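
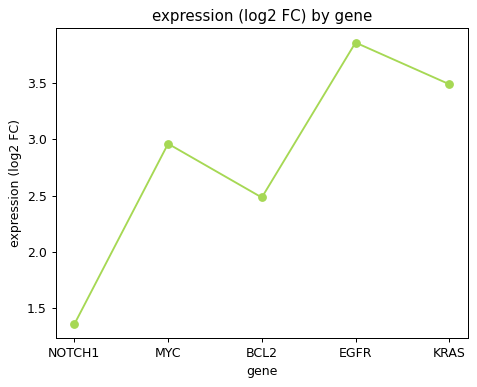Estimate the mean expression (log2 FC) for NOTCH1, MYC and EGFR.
≈ 2.83

(1.5 + 3.0 + 4.0) / 3 ≈ 2.83.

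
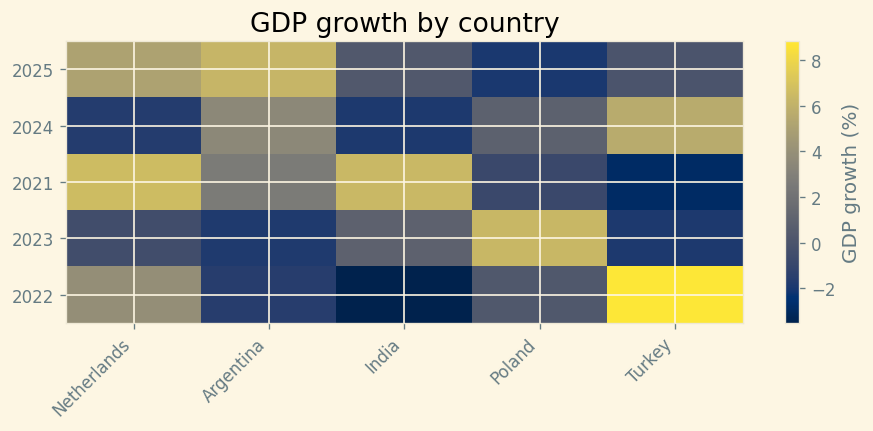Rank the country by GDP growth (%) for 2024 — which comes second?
Top 3 for 2024: Turkey ≈ 6, Argentina ≈ 4, Poland ≈ 0.

Argentina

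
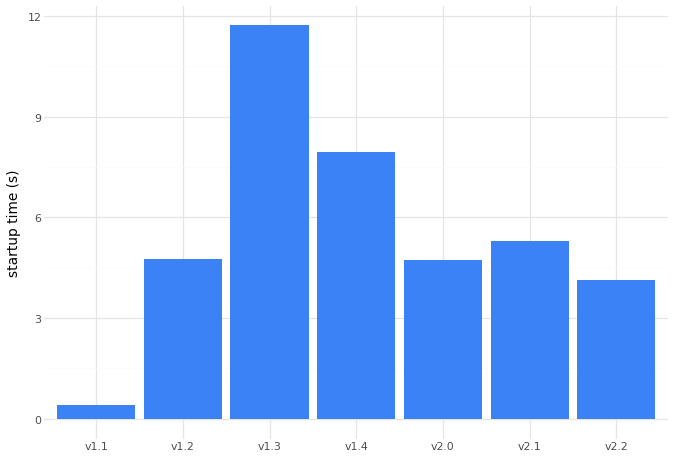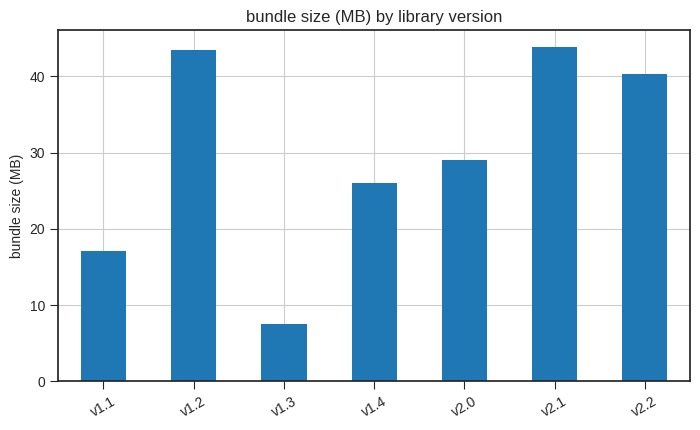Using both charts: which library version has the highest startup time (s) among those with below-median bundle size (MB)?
Chart 2 median bundle size (MB) ≈ 30; below-median library versions: v1.1, v1.3, v1.4. Among those, v1.3 has the highest startup time (s) (≈ 12).

v1.3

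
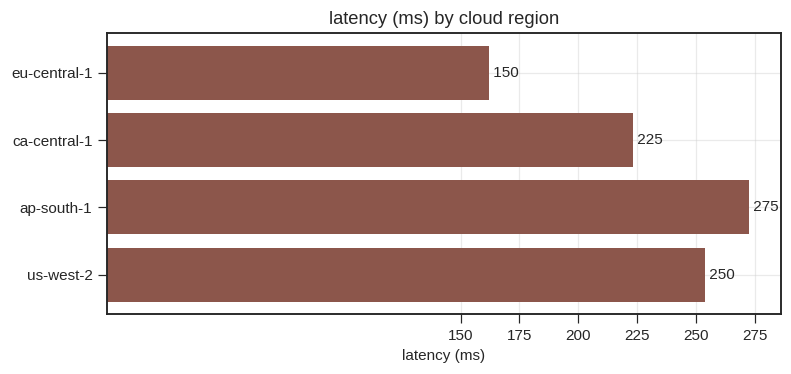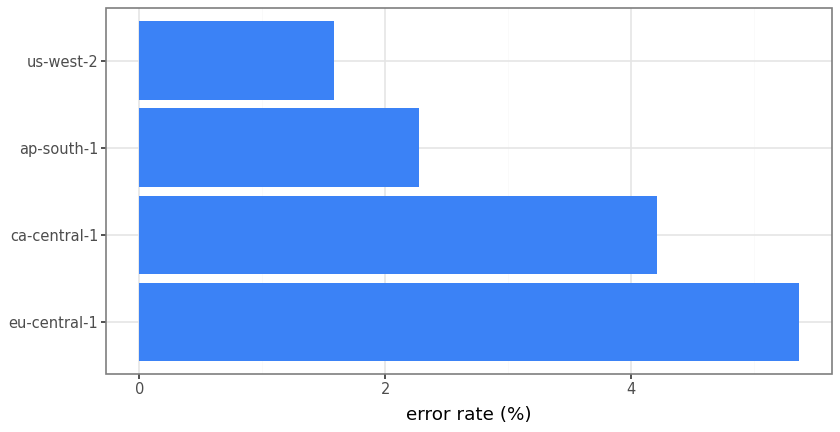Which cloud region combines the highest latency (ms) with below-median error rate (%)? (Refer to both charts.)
Chart 2 median error rate (%) ≈ 3; below-median cloud regions: ap-south-1, us-west-2. Among those, ap-south-1 has the highest latency (ms) (≈ 275).

ap-south-1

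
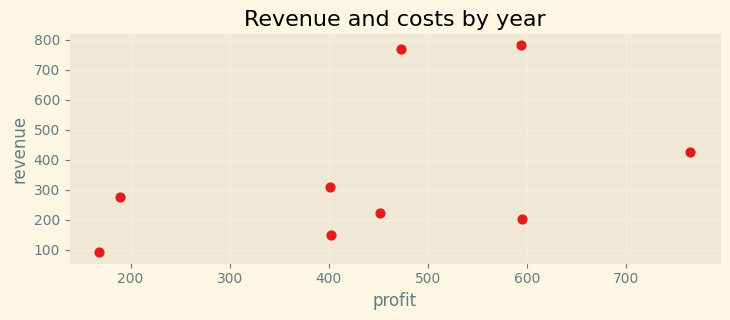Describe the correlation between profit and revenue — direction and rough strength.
positive, moderate

Points are positively correlated; moderate (|r| ≈ 0.5).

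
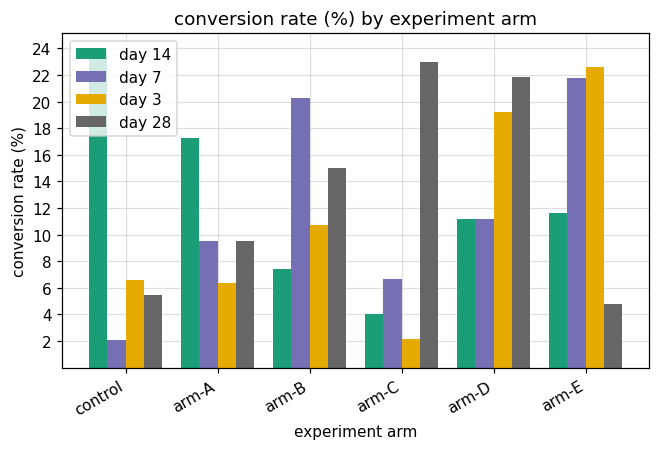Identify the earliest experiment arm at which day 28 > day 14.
arm-B

arm-A: day 28 ≈ 10 vs day 14 ≈ 18 (not yet); arm-B: day 28 ≈ 14 vs day 14 ≈ 8 (first crossover).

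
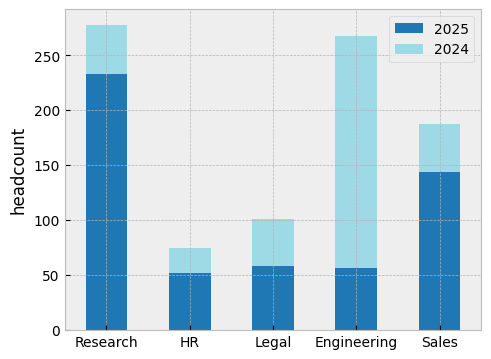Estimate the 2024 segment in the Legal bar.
≈ 50

2024 top ≈ 100, bottom ≈ 50; segment ≈ 50.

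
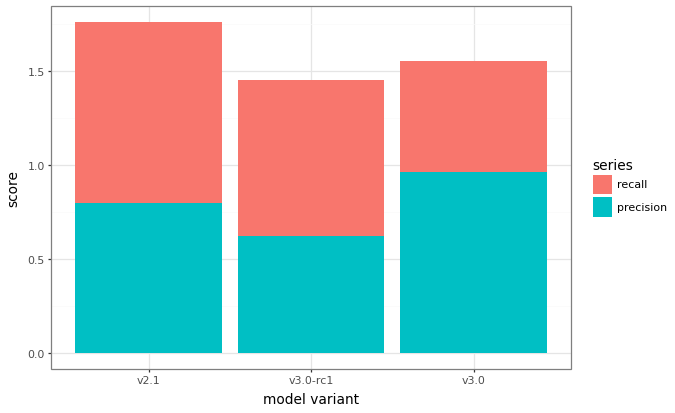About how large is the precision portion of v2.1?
≈ 0.8

precision top ≈ 0.8, bottom ≈ 0.0; segment ≈ 0.8.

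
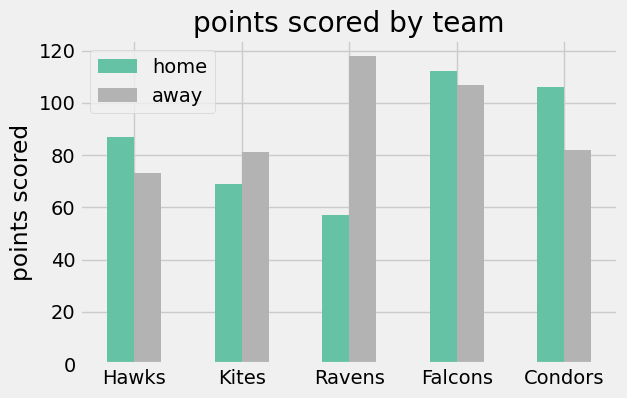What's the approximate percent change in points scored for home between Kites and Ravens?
≈ -14.3%

Kites ≈ 70, Ravens ≈ 60; (60 − 70) / 70 ≈ -14.3%.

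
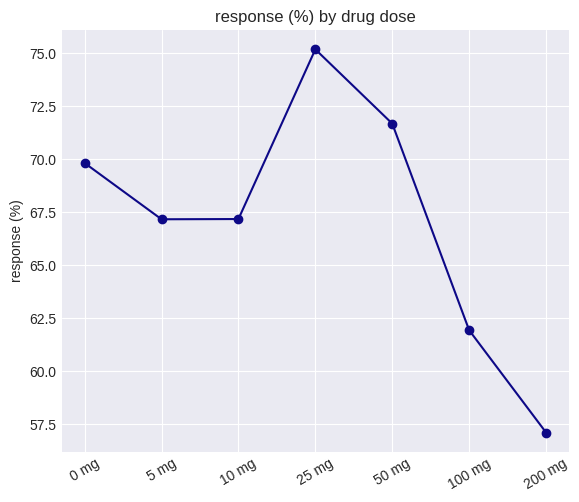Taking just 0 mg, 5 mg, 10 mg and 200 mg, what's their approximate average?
≈ 66

(70 + 68 + 68 + 58) / 4 ≈ 66.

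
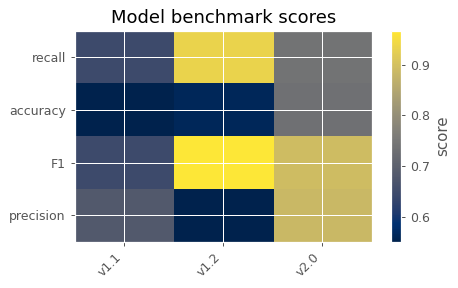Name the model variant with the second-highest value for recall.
v2.0

Top 3 for recall: v1.2 ≈ 0.95, v2.0 ≈ 0.75, v1.1 ≈ 0.65.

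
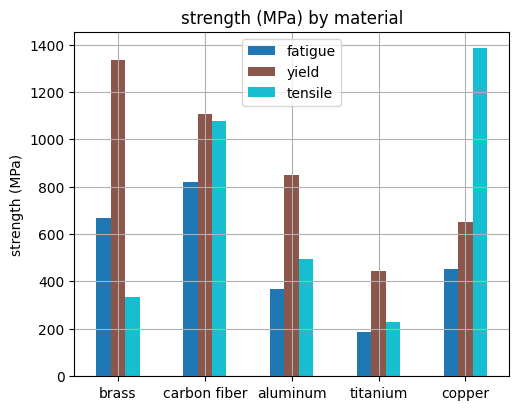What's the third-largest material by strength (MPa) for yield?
aluminum

Top 4 for yield: brass ≈ 1400, carbon fiber ≈ 1200, aluminum ≈ 800, copper ≈ 600.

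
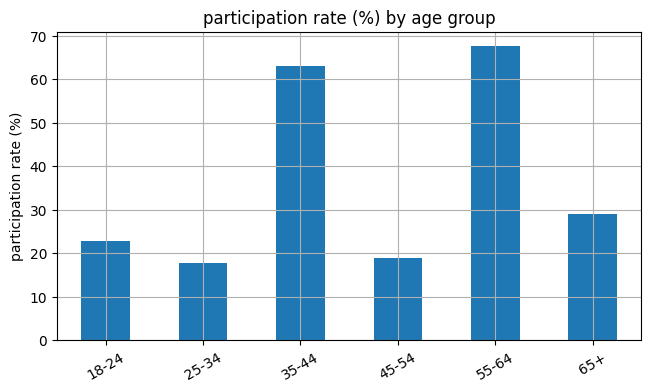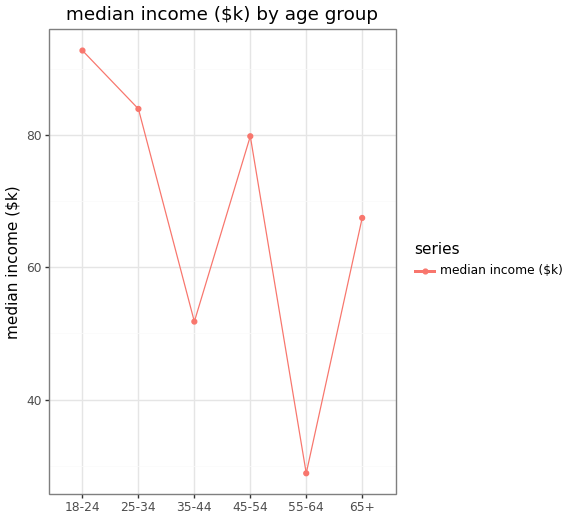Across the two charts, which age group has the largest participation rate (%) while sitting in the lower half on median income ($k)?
55-64

Chart 2 median median income ($k) ≈ 70; below-median age groups: 35-44, 55-64, 65+. Among those, 55-64 has the highest participation rate (%) (≈ 70).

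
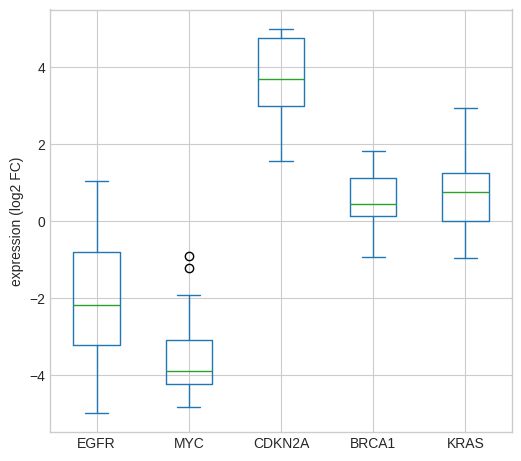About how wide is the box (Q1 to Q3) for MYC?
≈ 1

Q3 ≈ -3, Q1 ≈ -4; IQR ≈ 1.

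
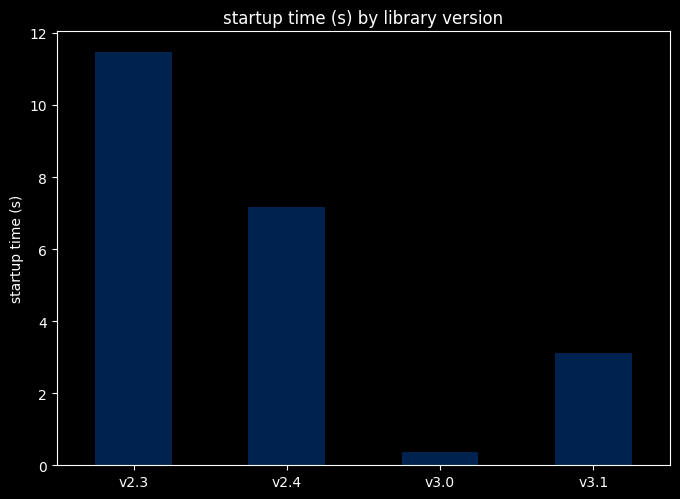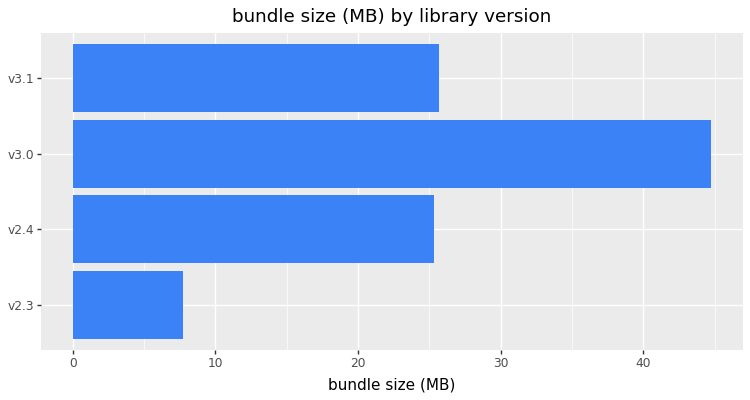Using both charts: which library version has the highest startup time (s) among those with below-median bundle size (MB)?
Chart 2 median bundle size (MB) ≈ 25; below-median library versions: v2.3, v2.4. Among those, v2.3 has the highest startup time (s) (≈ 12).

v2.3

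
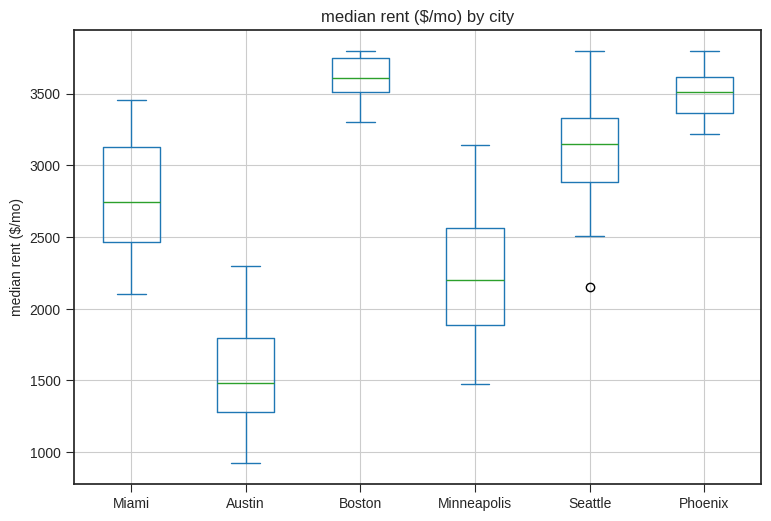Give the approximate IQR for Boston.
Q3 ≈ 3800, Q1 ≈ 3600; IQR ≈ 200.

≈ 200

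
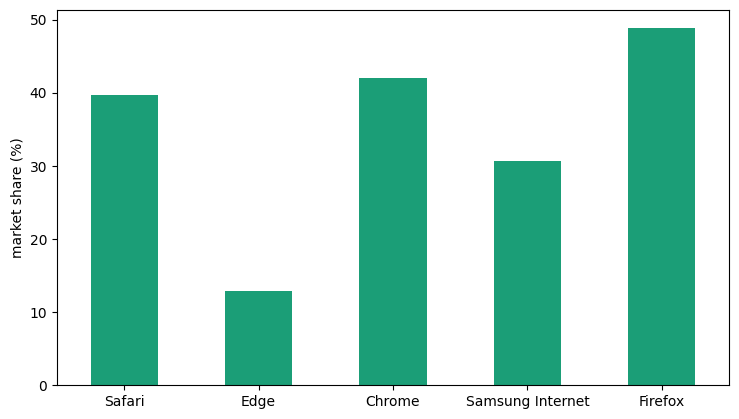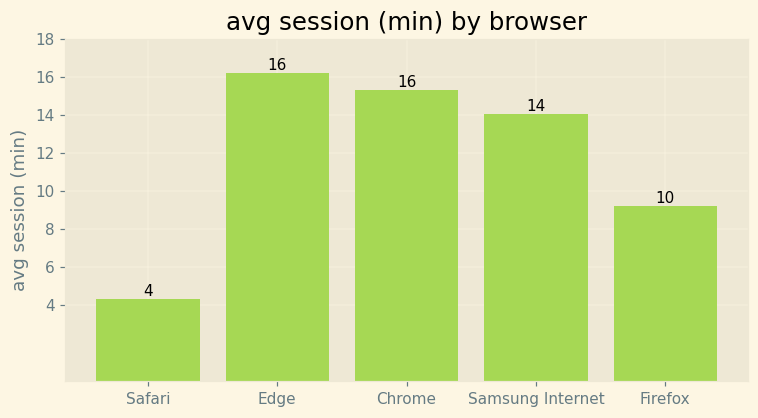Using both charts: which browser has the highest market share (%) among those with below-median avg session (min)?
Chart 2 median avg session (min) ≈ 14; below-median browsers: Safari, Firefox. Among those, Firefox has the highest market share (%) (≈ 50).

Firefox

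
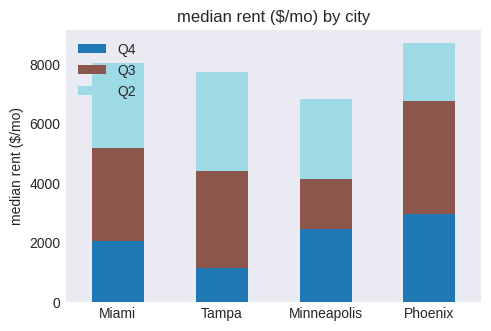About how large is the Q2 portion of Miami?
≈ 3000

Q2 top ≈ 8000, bottom ≈ 5000; segment ≈ 3000.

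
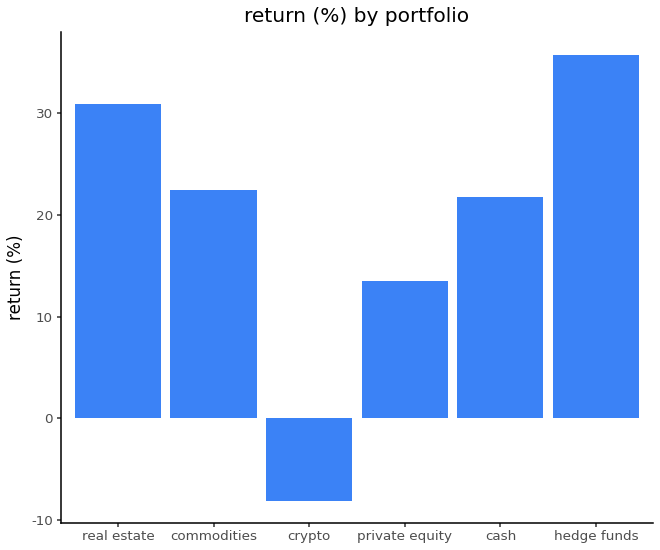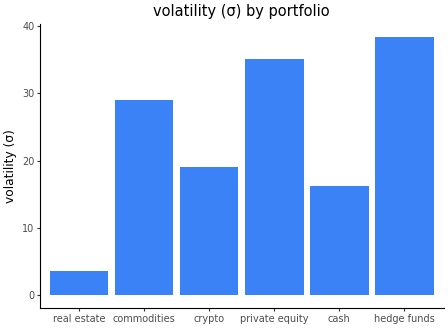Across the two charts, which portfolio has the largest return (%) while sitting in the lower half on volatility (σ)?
real estate

Chart 2 median volatility (σ) ≈ 25; below-median portfolios: real estate, crypto, cash. Among those, real estate has the highest return (%) (≈ 30).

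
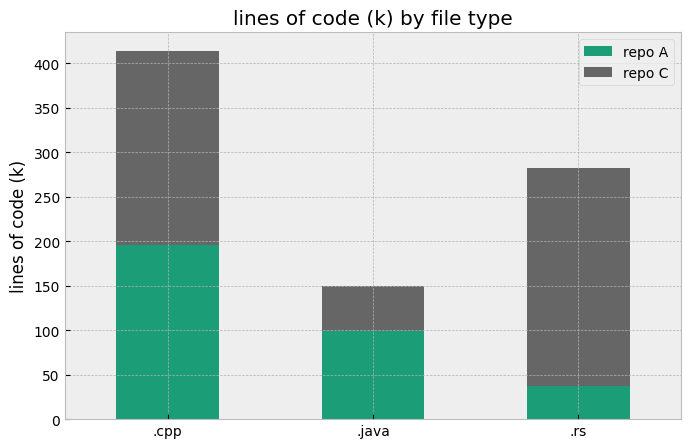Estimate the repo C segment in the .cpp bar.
≈ 200

repo C top ≈ 400, bottom ≈ 200; segment ≈ 200.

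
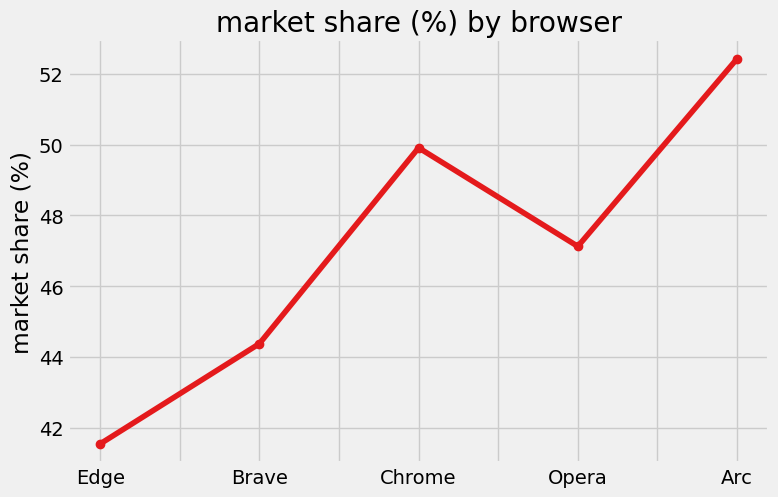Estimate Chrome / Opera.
Chrome ≈ 50, Opera ≈ 47; 50/47 ≈ 1.06.

≈ 1.06×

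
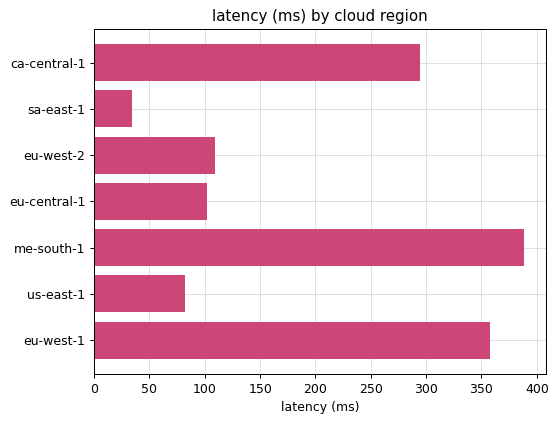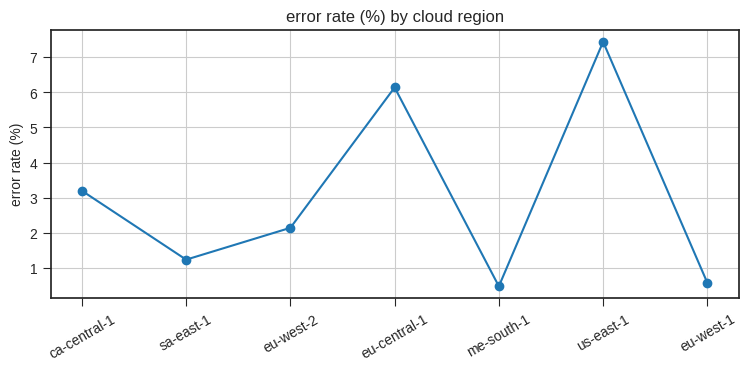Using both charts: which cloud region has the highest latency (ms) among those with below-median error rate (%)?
me-south-1

Chart 2 median error rate (%) ≈ 2; below-median cloud regions: sa-east-1, me-south-1, eu-west-1. Among those, me-south-1 has the highest latency (ms) (≈ 400).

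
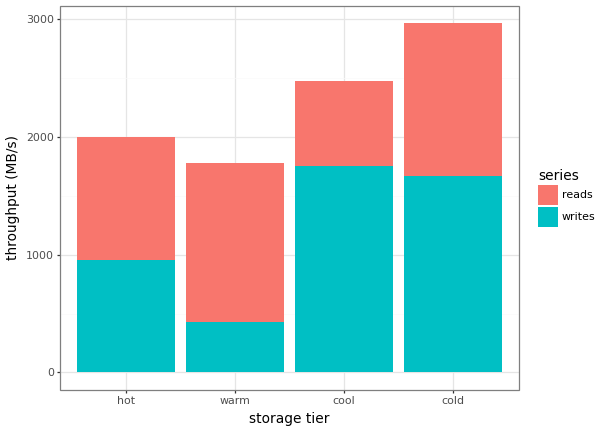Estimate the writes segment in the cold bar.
writes top ≈ 1500, bottom ≈ 0; segment ≈ 1500.

≈ 1500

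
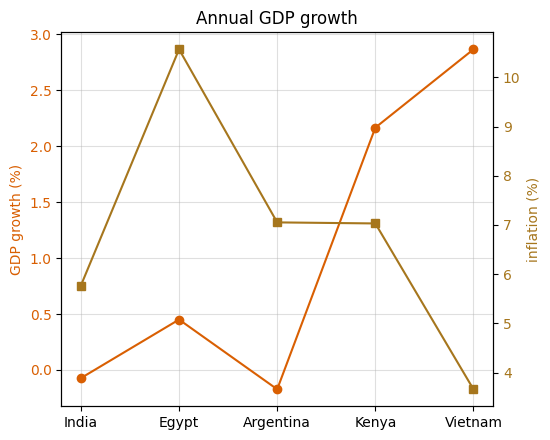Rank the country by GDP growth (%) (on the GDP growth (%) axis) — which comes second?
Kenya

Top 3 (on the GDP growth (%) axis): Vietnam ≈ 3.0, Kenya ≈ 2.0, Egypt ≈ 0.5.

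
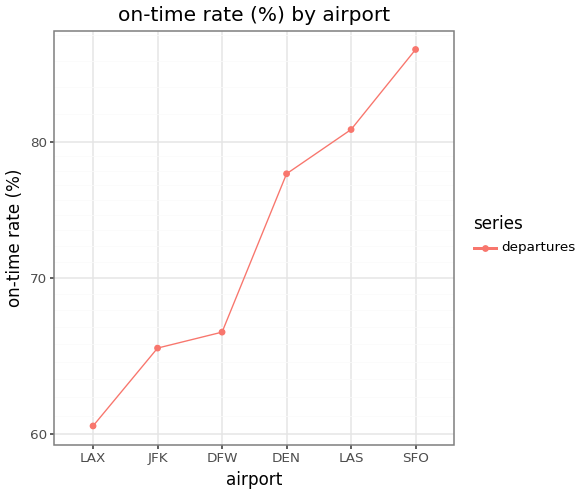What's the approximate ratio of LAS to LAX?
≈ 1.33×

LAS ≈ 80, LAX ≈ 60; 80/60 ≈ 1.33.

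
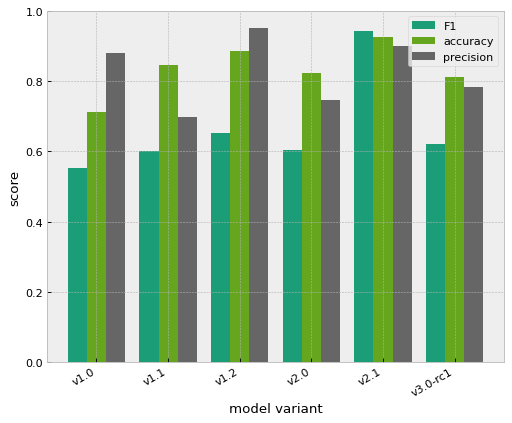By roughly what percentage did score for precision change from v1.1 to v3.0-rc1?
v1.1 ≈ 0.7, v3.0-rc1 ≈ 0.8; (0.8 − 0.7) / 0.7 ≈ +14.3%.

≈ +14.3%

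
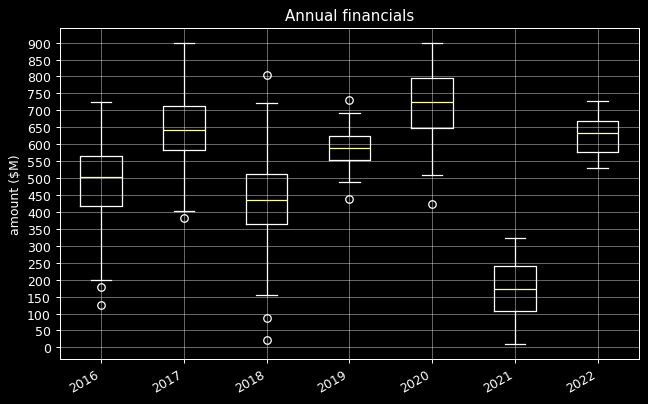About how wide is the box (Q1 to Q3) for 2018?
≈ 150

Q3 ≈ 500, Q1 ≈ 350; IQR ≈ 150.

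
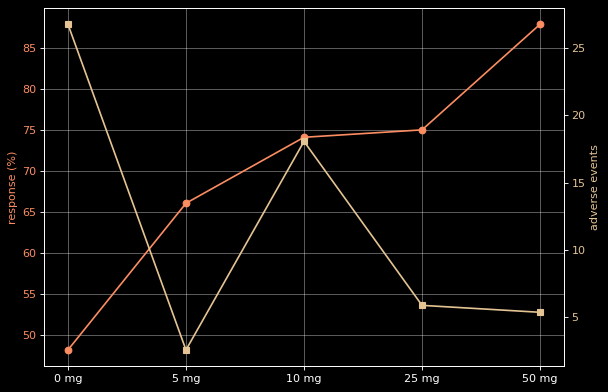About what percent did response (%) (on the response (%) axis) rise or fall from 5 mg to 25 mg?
≈ +15.4%

5 mg ≈ 65, 25 mg ≈ 75; (75 − 65) / 65 ≈ +15.4%.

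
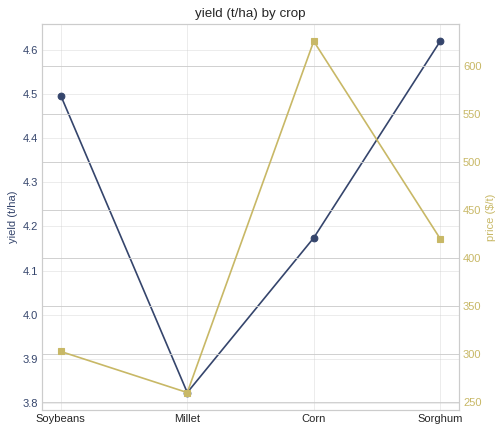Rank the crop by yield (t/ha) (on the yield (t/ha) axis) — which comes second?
Top 3 (on the yield (t/ha) axis): Sorghum ≈ 4.6, Soybeans ≈ 4.5, Corn ≈ 4.2.

Soybeans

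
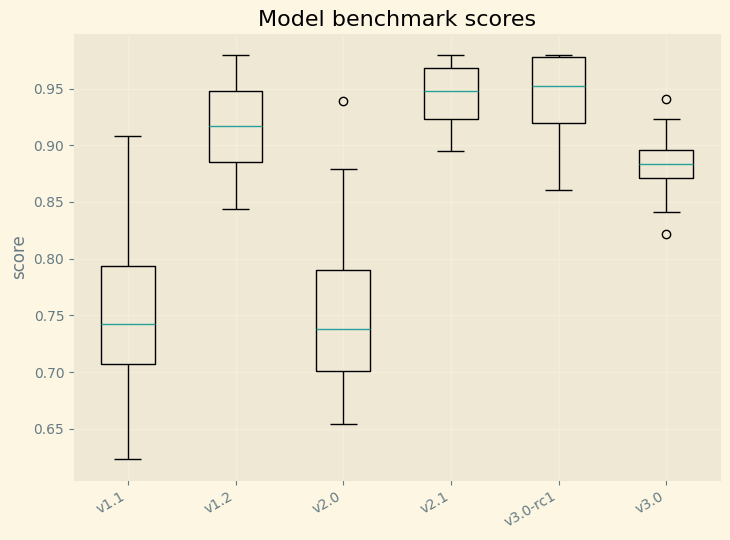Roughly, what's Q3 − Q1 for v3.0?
Q3 ≈ 0.90, Q1 ≈ 0.88; IQR ≈ 0.02.

≈ 0.02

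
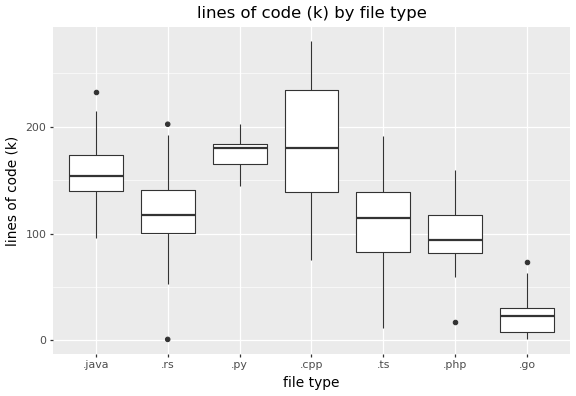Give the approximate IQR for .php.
Q3 ≈ 120, Q1 ≈ 80; IQR ≈ 40.

≈ 40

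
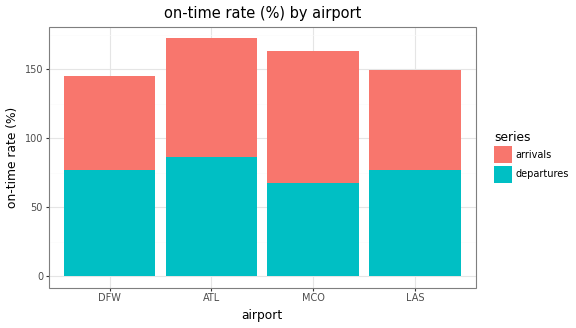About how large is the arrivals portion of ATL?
≈ 100

arrivals top ≈ 180, bottom ≈ 80; segment ≈ 100.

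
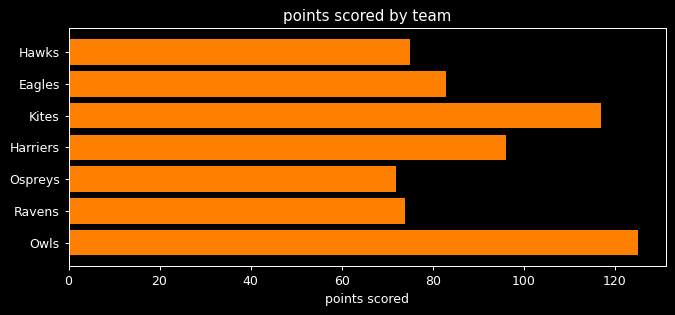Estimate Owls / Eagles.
Owls ≈ 120, Eagles ≈ 80; 120/80 ≈ 1.5.

≈ 1.5×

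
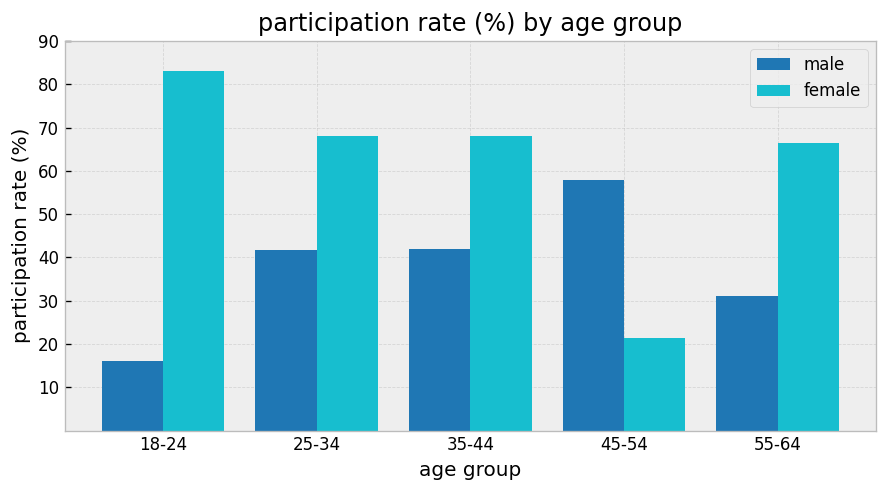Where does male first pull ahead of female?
35-44: male ≈ 40 vs female ≈ 70 (not yet); 45-54: male ≈ 60 vs female ≈ 20 (first crossover).

45-54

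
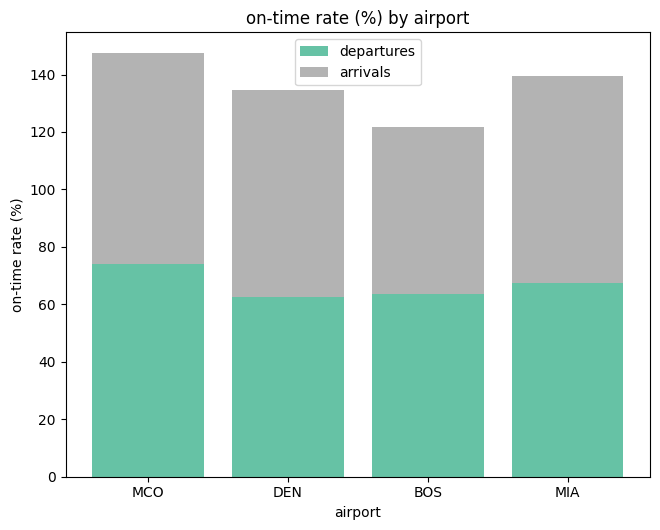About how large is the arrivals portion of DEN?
≈ 80

arrivals top ≈ 140, bottom ≈ 60; segment ≈ 80.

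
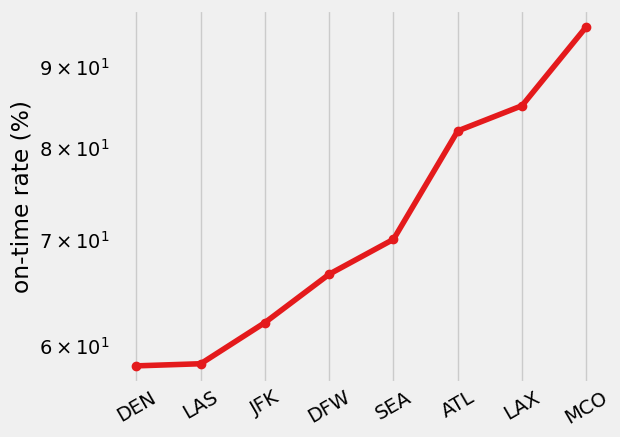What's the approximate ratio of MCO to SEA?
MCO ≈ 95, SEA ≈ 70; 95/70 ≈ 1.36.

≈ 1.36×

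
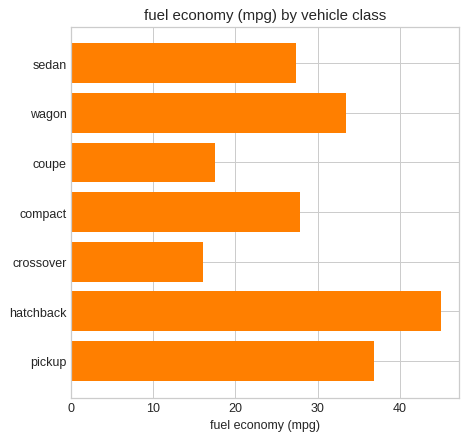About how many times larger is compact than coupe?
≈ 1.5×

compact ≈ 30, coupe ≈ 20; 30/20 ≈ 1.5.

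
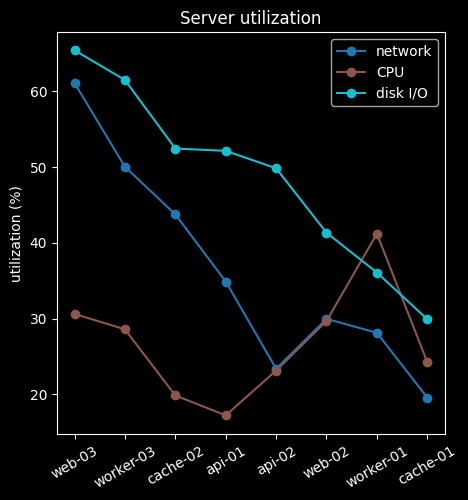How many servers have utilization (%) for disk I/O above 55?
Above 55: web-03, worker-03.

2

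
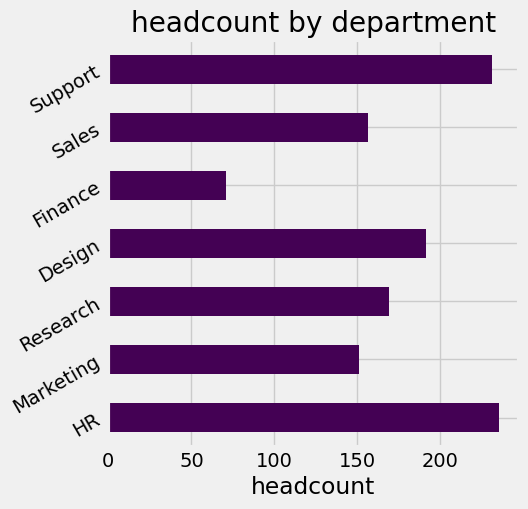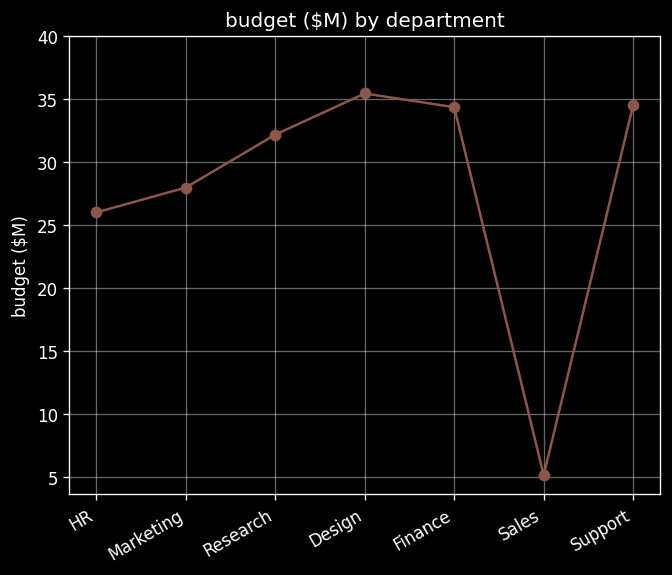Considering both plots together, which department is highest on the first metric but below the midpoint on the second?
Chart 2 median budget ($M) ≈ 30; below-median departments: HR, Marketing, Sales. Among those, HR has the highest headcount (≈ 225).

HR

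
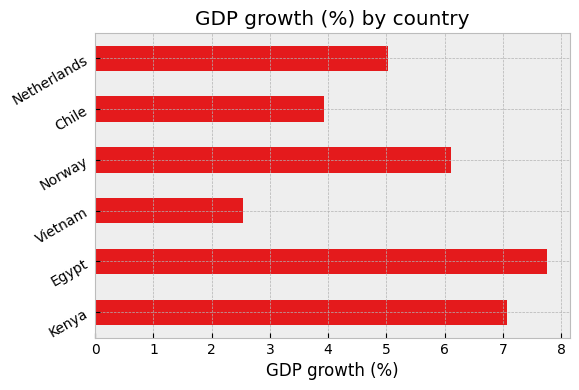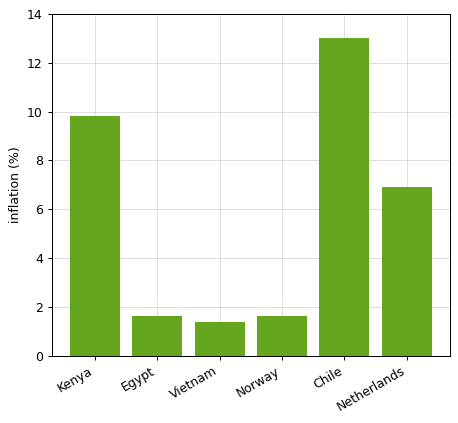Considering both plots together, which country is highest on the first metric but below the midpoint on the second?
Chart 2 median inflation (%) ≈ 4; below-median countries: Egypt, Vietnam, Norway. Among those, Egypt has the highest GDP growth (%) (≈ 8).

Egypt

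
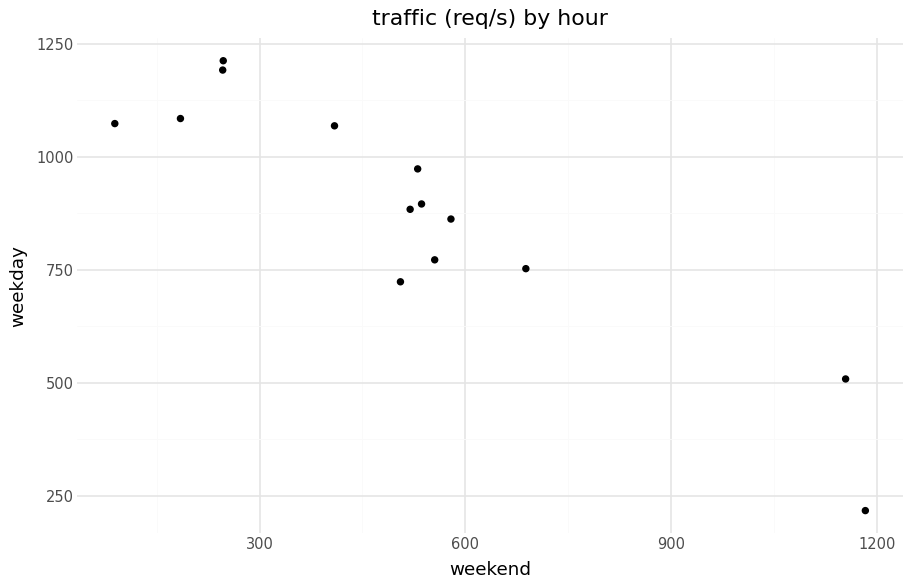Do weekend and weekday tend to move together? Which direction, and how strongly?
negative, strong

Points are negatively correlated; strong (|r| ≈ 0.9).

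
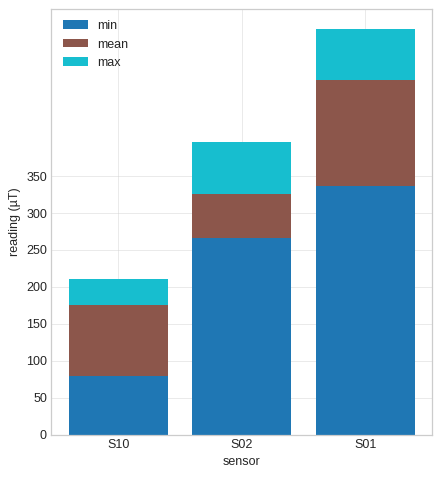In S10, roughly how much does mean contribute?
≈ 100

mean top ≈ 200, bottom ≈ 100; segment ≈ 100.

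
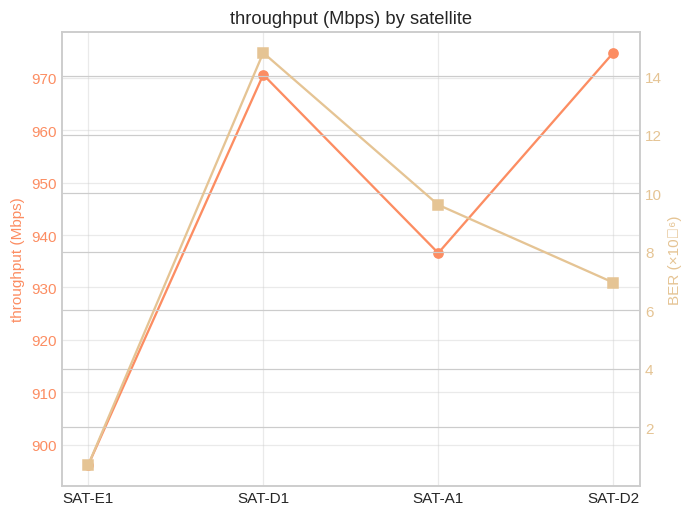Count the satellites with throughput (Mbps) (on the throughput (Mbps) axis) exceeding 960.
2

Above 960: SAT-D1, SAT-D2.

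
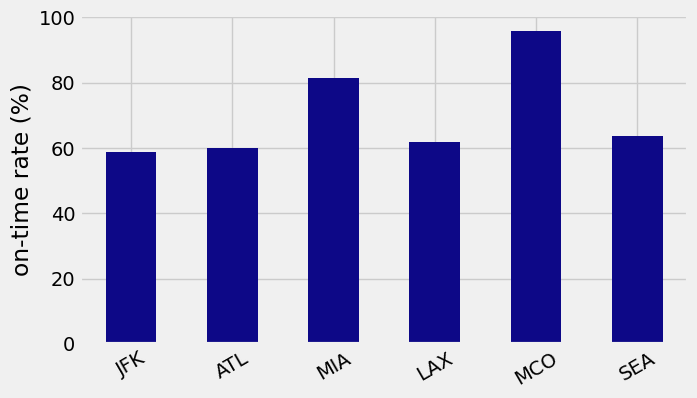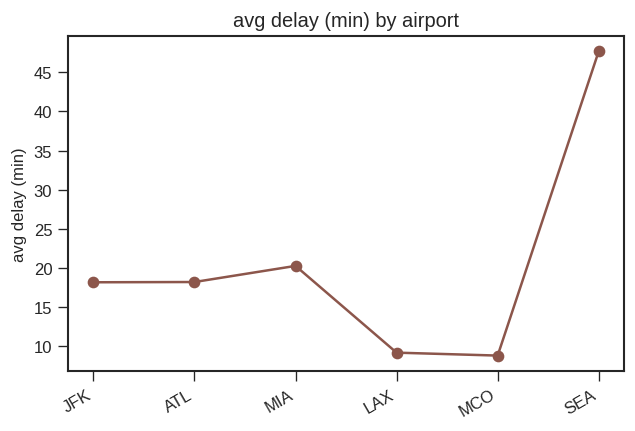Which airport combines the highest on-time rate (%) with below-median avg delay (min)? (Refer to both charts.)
MCO

Chart 2 median avg delay (min) ≈ 20; below-median airports: JFK, LAX, MCO. Among those, MCO has the highest on-time rate (%) (≈ 100).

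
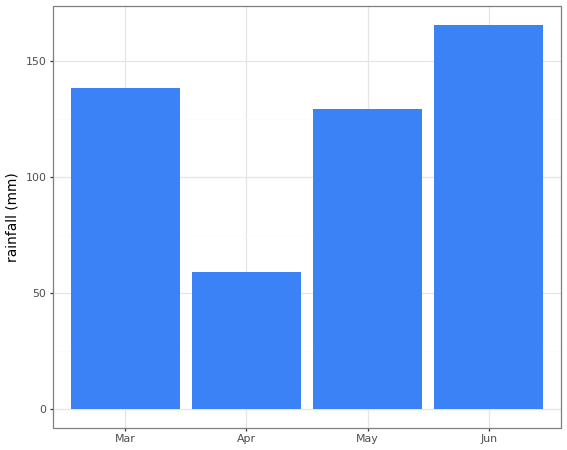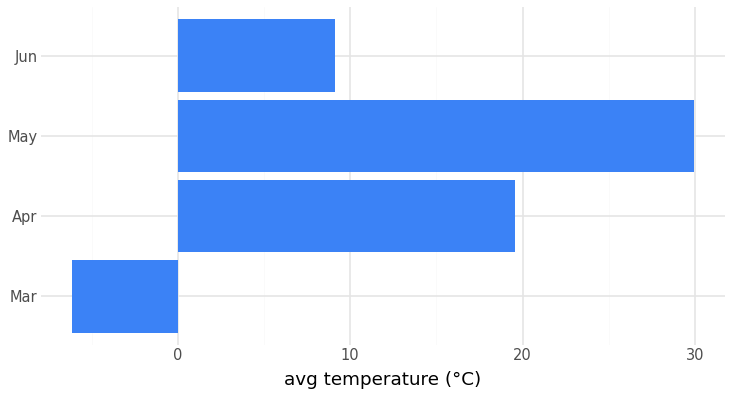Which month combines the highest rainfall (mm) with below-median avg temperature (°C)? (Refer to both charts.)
Chart 2 median avg temperature (°C) ≈ 15; below-median months: Mar, Jun. Among those, Jun has the highest rainfall (mm) (≈ 160).

Jun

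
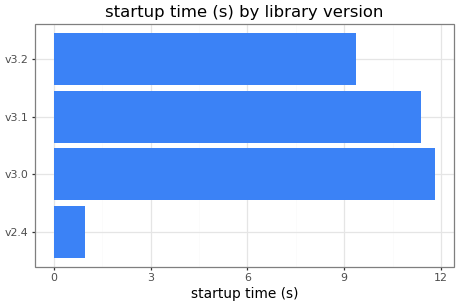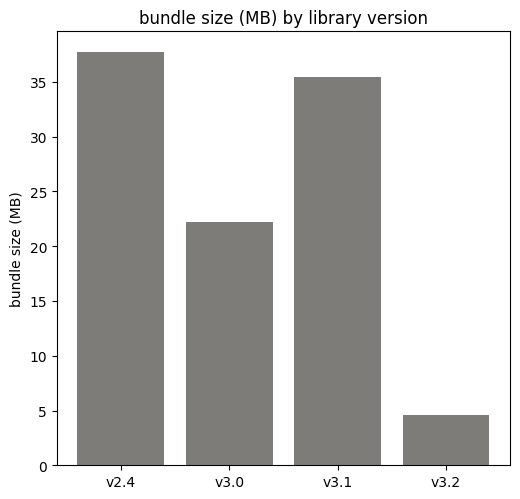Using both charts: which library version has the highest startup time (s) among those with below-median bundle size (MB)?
v3.0

Chart 2 median bundle size (MB) ≈ 30; below-median library versions: v3.0, v3.2. Among those, v3.0 has the highest startup time (s) (≈ 12).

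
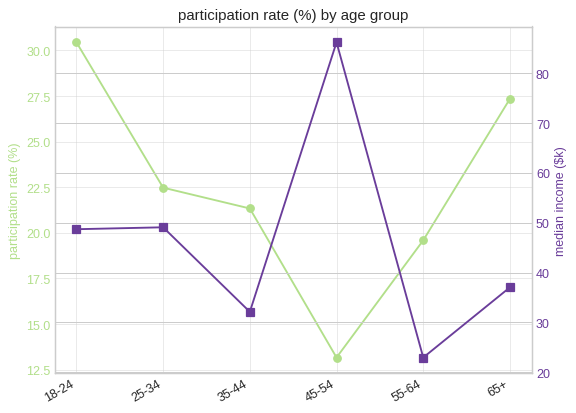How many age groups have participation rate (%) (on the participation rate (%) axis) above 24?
2

Above 24: 18-24, 65+.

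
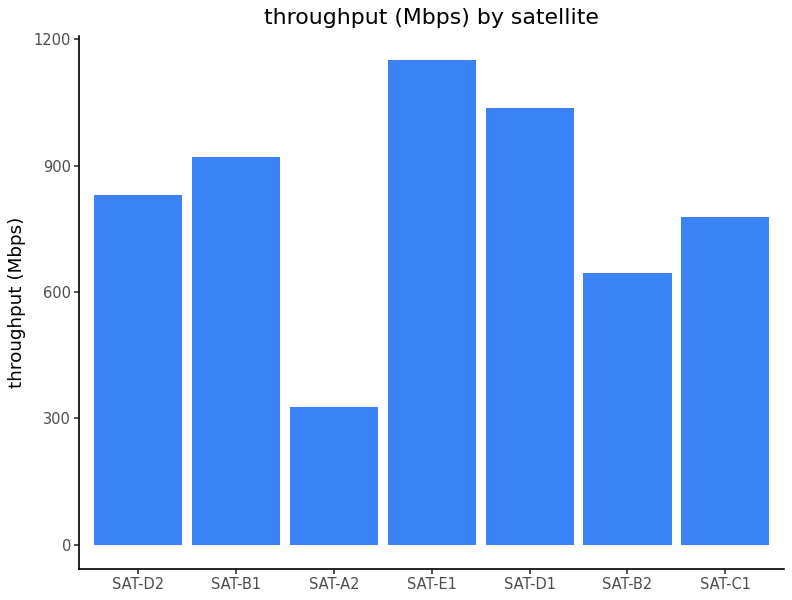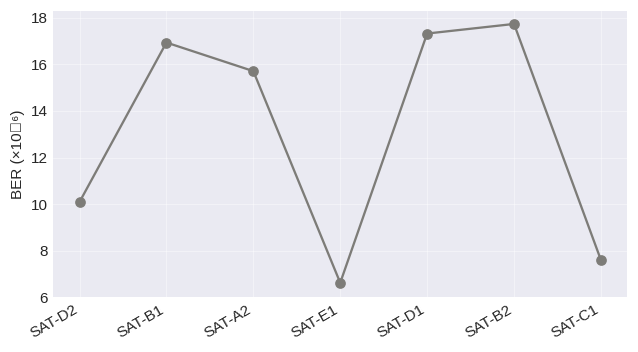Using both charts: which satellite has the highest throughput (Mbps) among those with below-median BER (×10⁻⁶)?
Chart 2 median BER (×10⁻⁶) ≈ 16; below-median satellites: SAT-D2, SAT-E1, SAT-C1. Among those, SAT-E1 has the highest throughput (Mbps) (≈ 1200).

SAT-E1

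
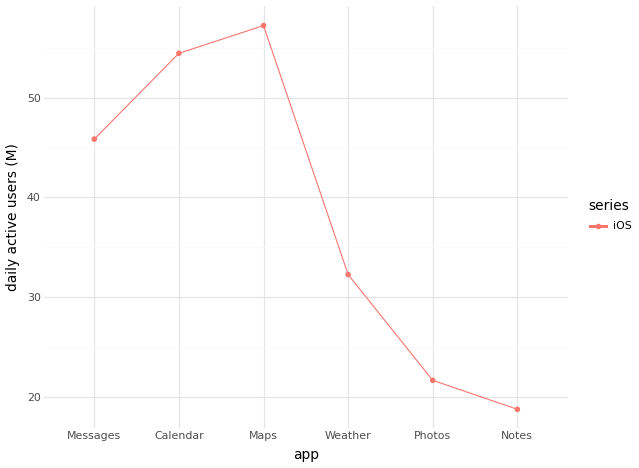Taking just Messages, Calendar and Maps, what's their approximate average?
≈ 52

(45 + 55 + 55) / 3 ≈ 52.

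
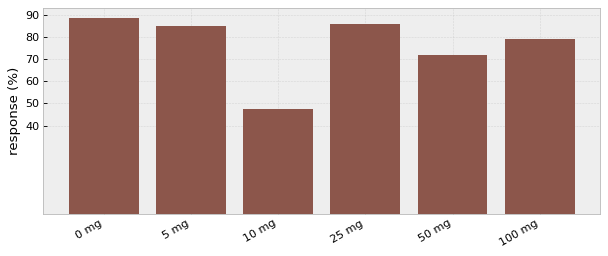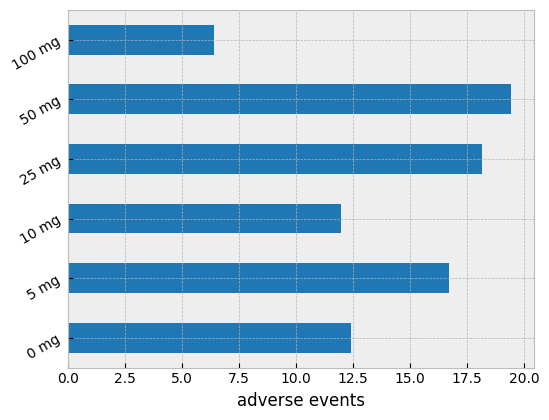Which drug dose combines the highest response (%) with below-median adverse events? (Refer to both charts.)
0 mg

Chart 2 median adverse events ≈ 14; below-median drug doses: 0 mg, 10 mg, 100 mg. Among those, 0 mg has the highest response (%) (≈ 90).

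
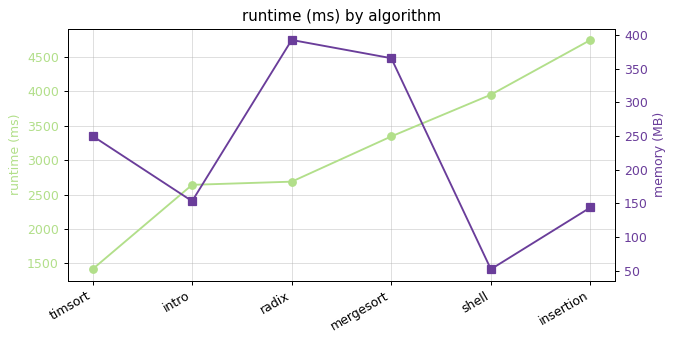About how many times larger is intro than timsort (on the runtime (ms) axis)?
≈ 1.67×

intro ≈ 2500, timsort ≈ 1500; 2500/1500 ≈ 1.67.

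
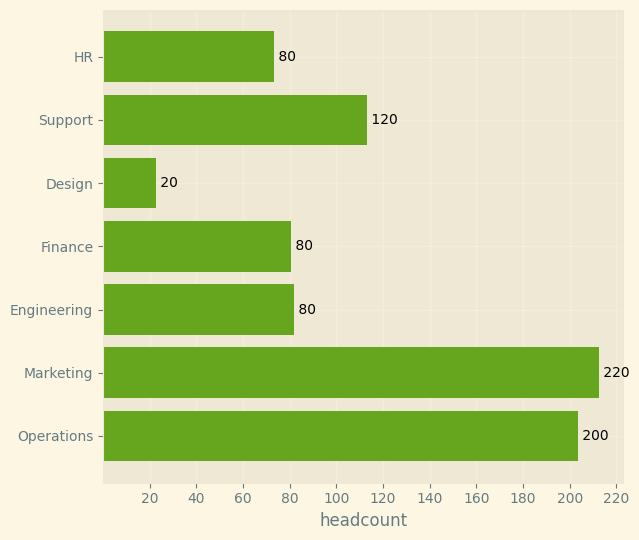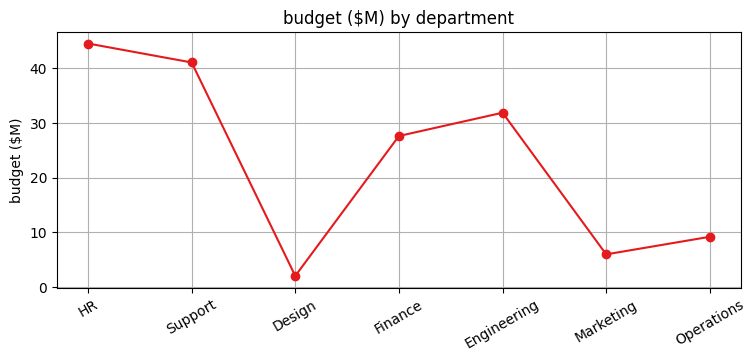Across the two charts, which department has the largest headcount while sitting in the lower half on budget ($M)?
Chart 2 median budget ($M) ≈ 30; below-median departments: Design, Marketing, Operations. Among those, Marketing has the highest headcount (≈ 220).

Marketing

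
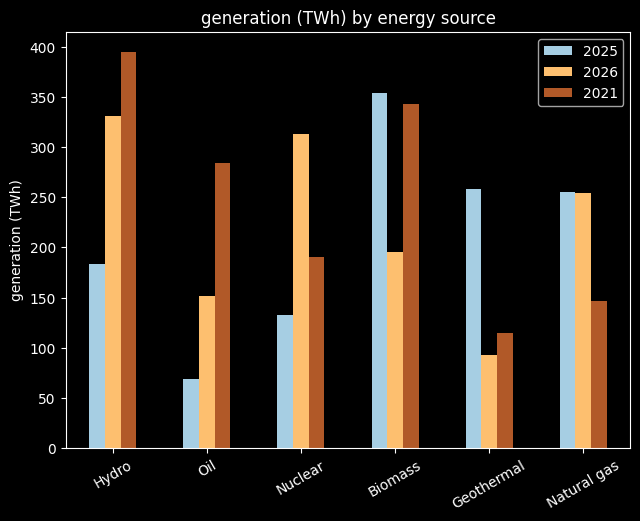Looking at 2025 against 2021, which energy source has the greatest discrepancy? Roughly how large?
Oil, ≈ 250 TWh

Oil: 2025 ≈ 50, 2021 ≈ 300 → gap ≈ 250. Next-largest (Hydro) is only ≈ 200.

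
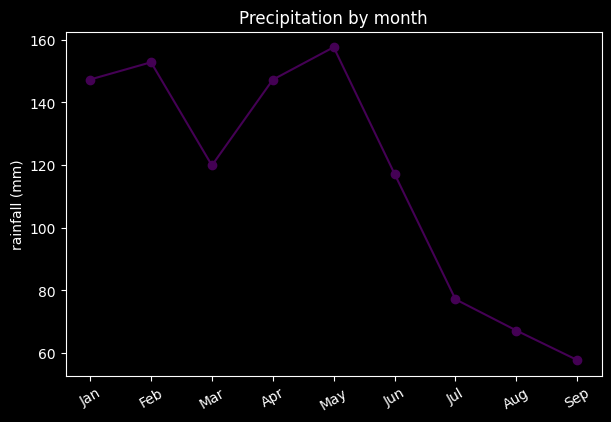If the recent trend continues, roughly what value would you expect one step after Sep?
≈ 50

Last three: 80, 70, 60 → slope ≈ -10/step → next ≈ 50.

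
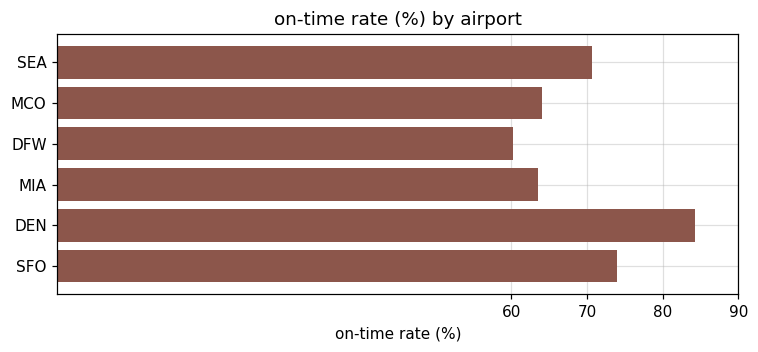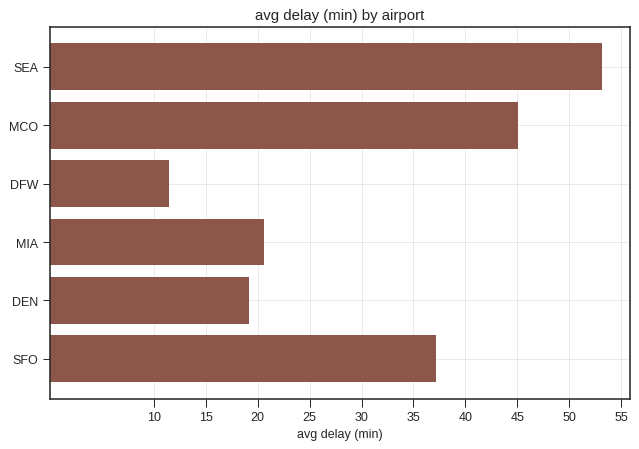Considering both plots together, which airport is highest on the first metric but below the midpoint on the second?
DEN

Chart 2 median avg delay (min) ≈ 30; below-median airports: DFW, MIA, DEN. Among those, DEN has the highest on-time rate (%) (≈ 80).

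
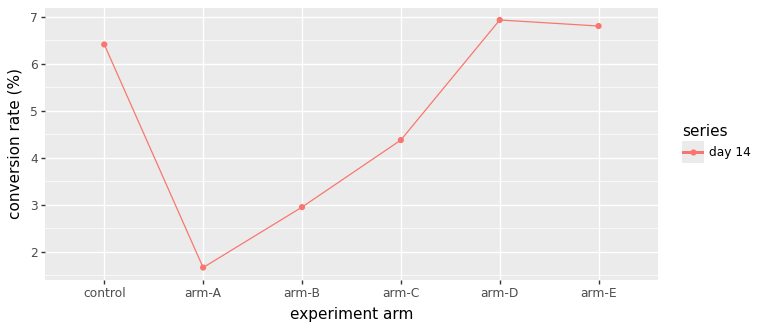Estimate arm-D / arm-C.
arm-D ≈ 7.0, arm-C ≈ 4.5; 7.0/4.5 ≈ 1.56.

≈ 1.56×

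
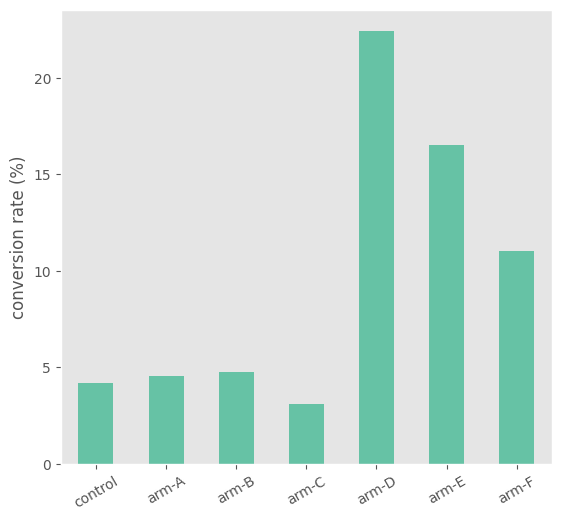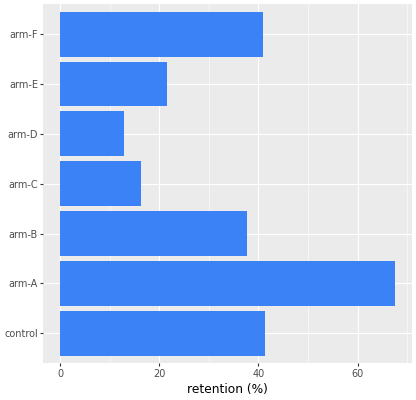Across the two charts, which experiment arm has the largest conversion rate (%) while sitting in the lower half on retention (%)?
Chart 2 median retention (%) ≈ 40; below-median experiment arms: arm-C, arm-D, arm-E. Among those, arm-D has the highest conversion rate (%) (≈ 20).

arm-D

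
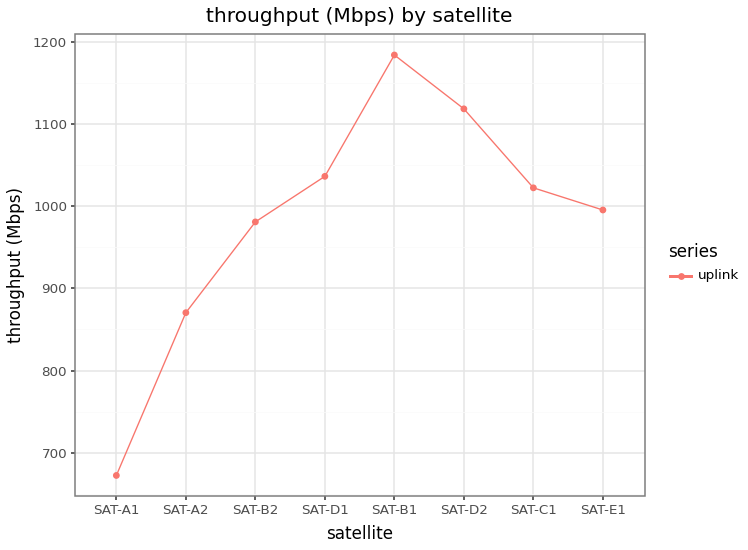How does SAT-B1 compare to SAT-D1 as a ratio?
SAT-B1 ≈ 1200, SAT-D1 ≈ 1050; 1200/1050 ≈ 1.14.

≈ 1.14×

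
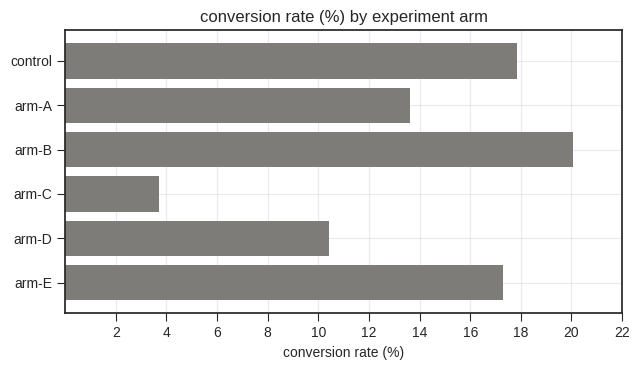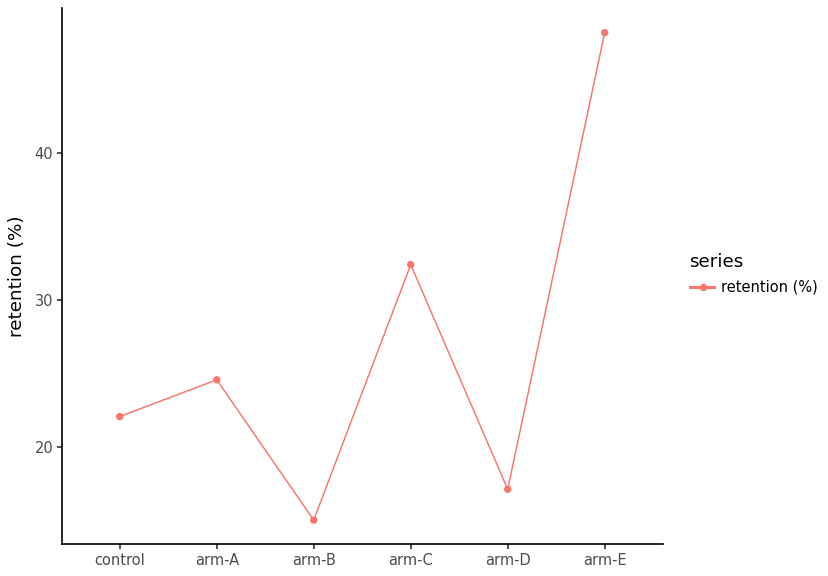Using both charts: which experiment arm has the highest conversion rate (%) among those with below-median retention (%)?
arm-B

Chart 2 median retention (%) ≈ 25; below-median experiment arms: control, arm-B, arm-D. Among those, arm-B has the highest conversion rate (%) (≈ 20).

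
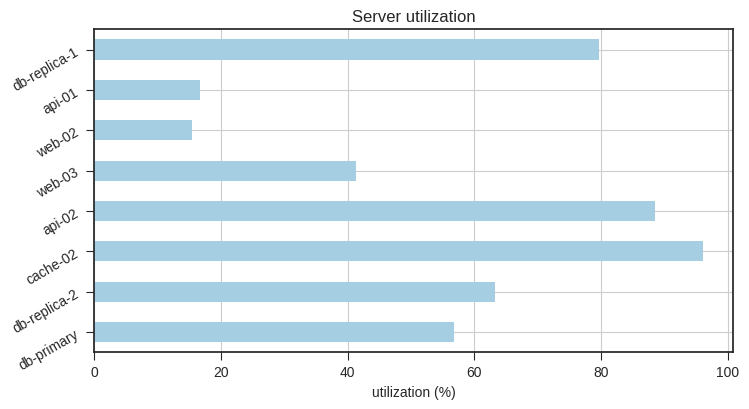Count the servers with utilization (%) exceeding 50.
Above 50: db-primary, db-replica-2, cache-02, api-02, db-replica-1.

5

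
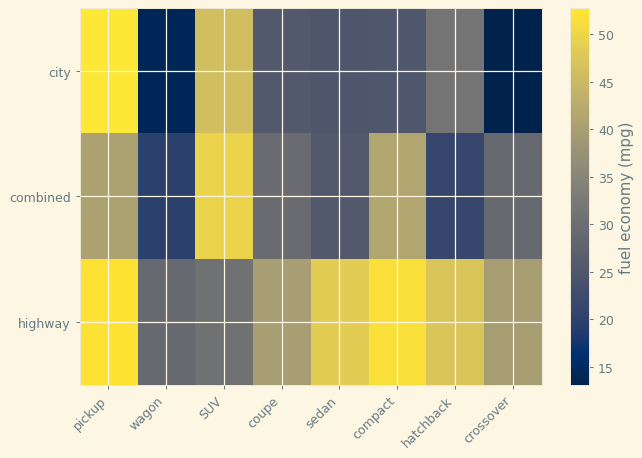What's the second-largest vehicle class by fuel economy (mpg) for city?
Top 3 for city: pickup ≈ 55, SUV ≈ 45, hatchback ≈ 30.

SUV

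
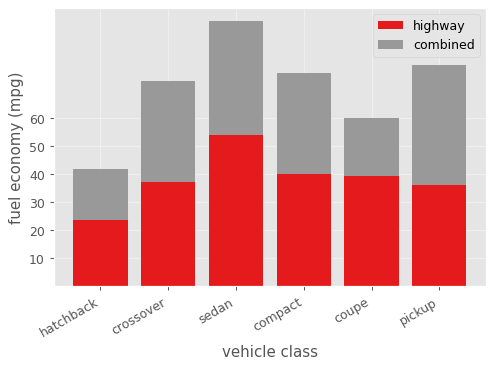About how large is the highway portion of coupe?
≈ 40

highway top ≈ 40, bottom ≈ 0; segment ≈ 40.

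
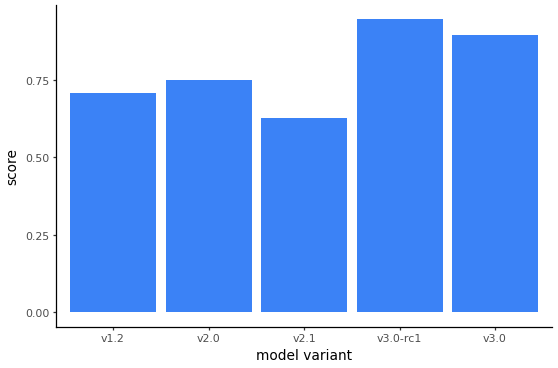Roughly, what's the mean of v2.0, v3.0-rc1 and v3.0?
(0.8 + 0.9 + 0.9) / 3 ≈ 0.87.

≈ 0.87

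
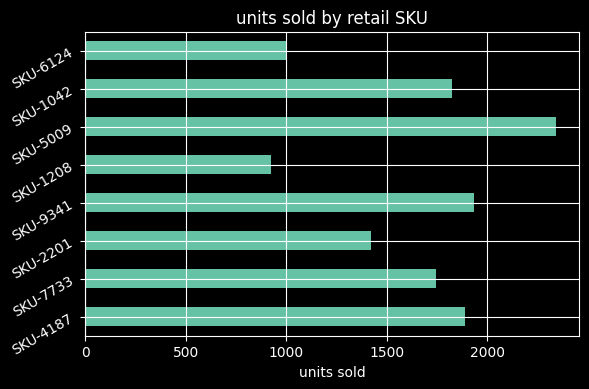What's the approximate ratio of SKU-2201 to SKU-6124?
≈ 1.4×

SKU-2201 ≈ 1400, SKU-6124 ≈ 1000; 1400/1000 ≈ 1.4.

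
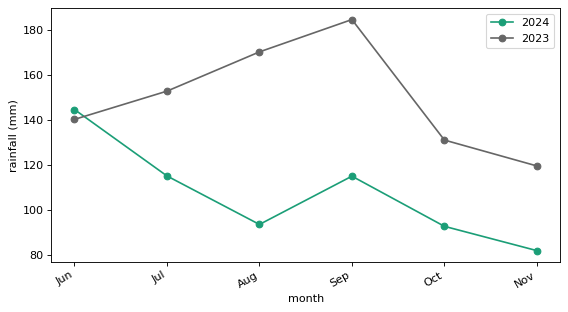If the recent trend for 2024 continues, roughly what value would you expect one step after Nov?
≈ 65

Last three: 110, 90, 80 → slope ≈ -15/step → next ≈ 65.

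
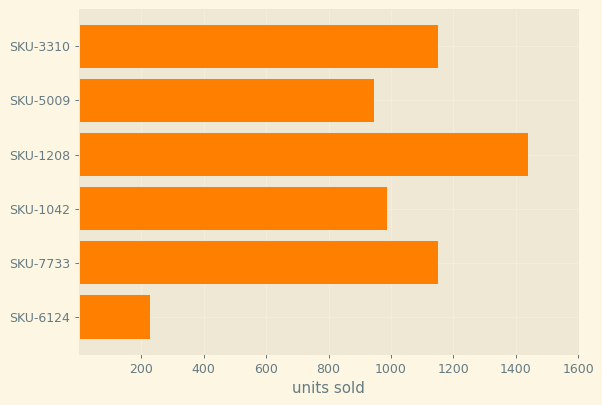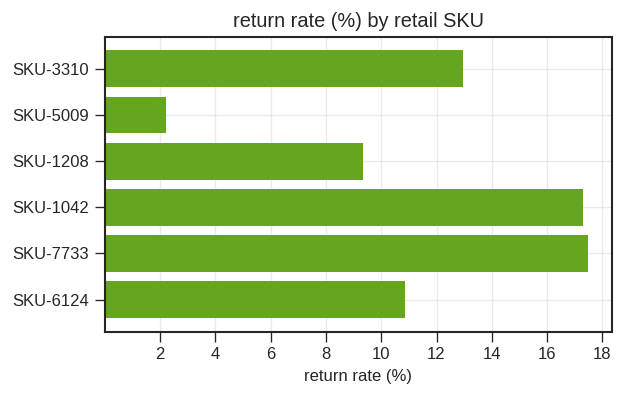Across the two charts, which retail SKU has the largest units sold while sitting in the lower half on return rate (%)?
Chart 2 median return rate (%) ≈ 12; below-median retail SKUs: SKU-5009, SKU-1208, SKU-6124. Among those, SKU-1208 has the highest units sold (≈ 1400).

SKU-1208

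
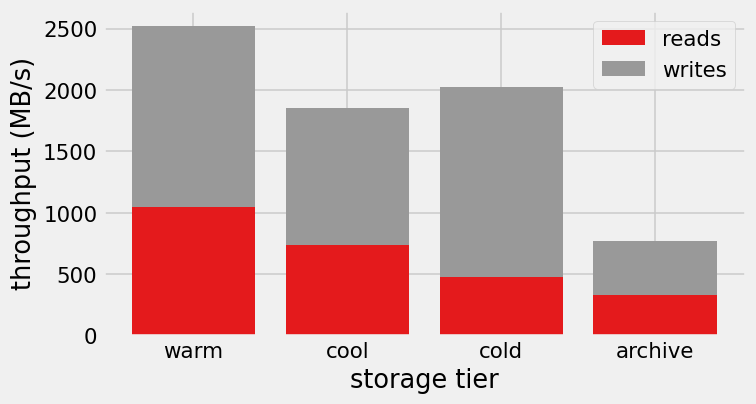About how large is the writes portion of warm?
writes top ≈ 2500, bottom ≈ 1000; segment ≈ 1500.

≈ 1500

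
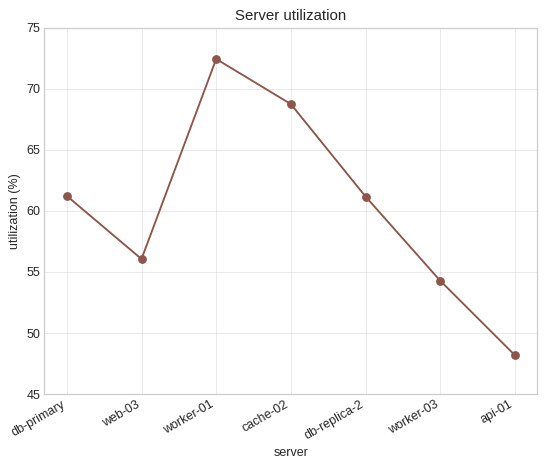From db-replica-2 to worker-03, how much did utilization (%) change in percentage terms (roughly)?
db-replica-2 ≈ 60, worker-03 ≈ 55; (55 − 60) / 60 ≈ -8.3%.

≈ -8.3%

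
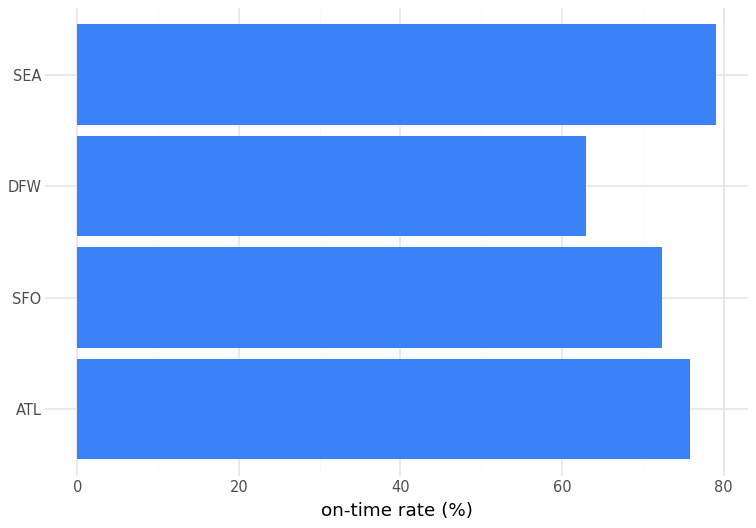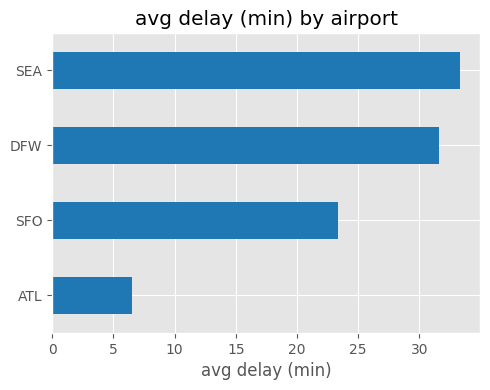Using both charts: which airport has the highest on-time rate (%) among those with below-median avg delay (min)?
ATL

Chart 2 median avg delay (min) ≈ 25; below-median airports: ATL, SFO. Among those, ATL has the highest on-time rate (%) (≈ 80).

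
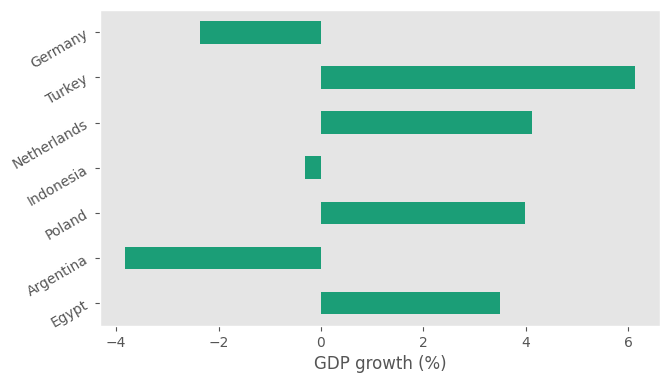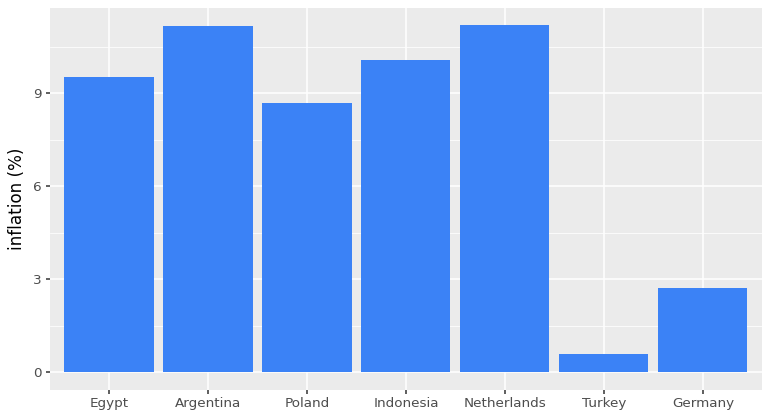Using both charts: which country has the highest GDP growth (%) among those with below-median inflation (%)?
Chart 2 median inflation (%) ≈ 10; below-median countries: Poland, Turkey, Germany. Among those, Turkey has the highest GDP growth (%) (≈ 6).

Turkey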